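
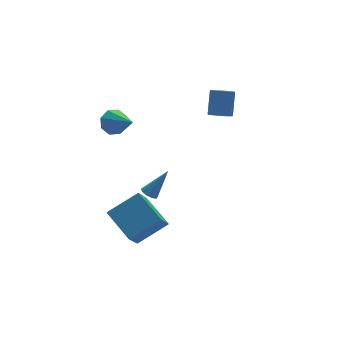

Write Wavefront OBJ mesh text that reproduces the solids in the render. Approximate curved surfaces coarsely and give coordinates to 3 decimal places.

v -2.548 1.766 1.868
v -1.854 1.605 1.423
v -2.232 -0.026 3.012
v -1.735 1.96 1.946
v -2.092 2.201 2.423
v -2.716 2.188 2.575
v -3.243 1.927 2.313
v -3.362 1.573 1.79
v -3.005 1.332 1.313
v -2.38 1.345 1.161
v -0.841 1.083 -4.211
v -0.431 0.903 -4.513
v 0.281 1.077 -2.689
v -0.434 1.272 -4.51
v -0.627 1.553 -4.367
v -0.92 1.613 -4.151
v -1.176 1.425 -3.962
v -1.275 1.077 -3.89
v -1.171 0.731 -3.968
v -0.913 0.55 -4.159
v -0.62 0.618 -4.375
v -2.205 -3.456 -2.309
v -2.677 -1.652 -1.365
v -4.003 -3.401 -3.313
v -4.475 -1.597 -2.37
v -1.265 -2.363 -3.93
v -1.737 -0.559 -2.987
v -3.063 -2.308 -4.935
v -3.535 -0.504 -3.991
v 3.289 0.888 1.134
v 3.929 0.909 0.876
v 4.431 1.673 2.189
v 3.791 1.652 2.446
v 3.751 1.233 0.756
v 4.254 1.997 2.068
v 3.427 1.448 0.755
v 3.93 2.212 2.067
v 3.059 1.484 0.874
v 3.561 2.249 2.187
v 2.764 1.332 1.076
v 3.266 2.096 2.389
v 2.635 1.038 1.296
v 3.138 1.803 2.609
v 2.714 0.697 1.465
v 3.217 1.461 2.777
v 2.976 0.416 1.528
v 3.478 1.18 2.841
v 3.336 0.285 1.466
v 3.839 1.05 2.779
v 3.682 0.346 1.299
v 4.185 1.11 2.612
v 3.903 0.578 1.079
v 4.405 1.342 2.392
f 2 1 4
f 2 4 3
f 4 1 5
f 4 5 3
f 5 1 6
f 5 6 3
f 6 1 7
f 6 7 3
f 7 1 8
f 7 8 3
f 8 1 9
f 8 9 3
f 9 1 10
f 9 10 3
f 10 1 2
f 10 2 3
f 12 11 14
f 12 14 13
f 14 11 15
f 14 15 13
f 15 11 16
f 15 16 13
f 16 11 17
f 16 17 13
f 17 11 18
f 17 18 13
f 18 11 19
f 18 19 13
f 19 11 20
f 19 20 13
f 20 11 21
f 20 21 13
f 21 11 12
f 21 12 13
f 23 25 22
f 26 23 22
f 22 25 24
f 24 26 22
f 23 29 25
f 27 23 26
f 27 29 23
f 25 29 24
f 28 26 24
f 24 29 28
f 28 27 26
f 29 27 28
f 31 30 34
f 31 34 32
f 32 34 35
f 32 35 33
f 34 30 36
f 34 36 35
f 35 36 37
f 35 37 33
f 36 30 38
f 36 38 37
f 37 38 39
f 37 39 33
f 38 30 40
f 38 40 39
f 39 40 41
f 39 41 33
f 40 30 42
f 40 42 41
f 41 42 43
f 41 43 33
f 42 30 44
f 42 44 43
f 43 44 45
f 43 45 33
f 44 30 46
f 44 46 45
f 45 46 47
f 45 47 33
f 46 30 48
f 46 48 47
f 47 48 49
f 47 49 33
f 48 30 50
f 48 50 49
f 49 50 51
f 49 51 33
f 50 30 52
f 50 52 51
f 51 52 53
f 51 53 33
f 52 30 31
f 52 31 53
f 53 31 32
f 53 32 33



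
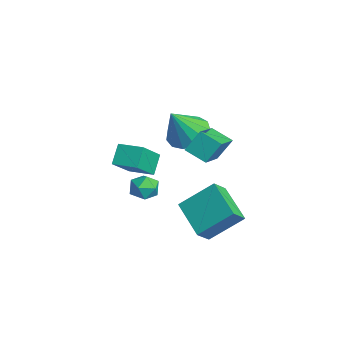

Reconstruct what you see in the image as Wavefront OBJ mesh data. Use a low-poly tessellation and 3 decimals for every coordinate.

v 2.086 -1.989 2.893
v 2.033 -1.268 3.876
v 0.621 -0.952 2.056
v 0.569 -0.232 3.039
v 2.851 -1.288 2.421
v 2.799 -0.568 3.404
v 1.387 -0.252 1.584
v 1.334 0.469 2.567
v -0.812 -0.867 2.058
v -0.269 -0.013 2.406
v -0.388 -1.813 3.722
v -0.838 0.06 2.592
v -1.399 -0.162 2.609
v -1.773 -0.607 2.451
v -1.842 -1.135 2.168
v -1.584 -1.578 1.85
v -1.081 -1.795 1.599
v -0.492 -1.717 1.493
v -0.005 -1.37 1.567
v 0.226 -0.862 1.797
v 0.127 -0.357 2.109
v 0.165 -2.562 -0.187
v 0.845 -2.918 -0.181
v -0.365 -3.582 -0.659
v 0.315 -3.938 -0.653
v -0.037 -3.772 0.008
v 0.29 -3.142 0.3
v 0.19 -3.358 -1.14
v 0.517 -2.728 -0.848
v 0.86 -3.41 -0.77
v 0.72 -3.666 -0.06
v -0.24 -2.834 -0.78
v -0.38 -3.09 -0.07
v -0.016 -1.587 -2.06
v 0.326 -0.018 -0.77
v -0.421 -0.9 -2.788
v -0.079 0.669 -1.498
v 1.899 -1.329 -2.882
v 2.241 0.24 -1.592
v 1.494 -0.642 -3.61
v 1.836 0.927 -2.32
v -3.192 -2.928 -1.551
v -3.818 -2.435 -0.68
v -2.292 -2.012 -1.422
v -2.919 -1.52 -0.551
v -2.281 -4 -0.289
v -2.908 -3.508 0.582
v -1.382 -3.085 -0.16
v -2.008 -2.592 0.711
f 2 4 1
f 5 2 1
f 1 4 3
f 3 5 1
f 2 8 4
f 6 2 5
f 6 8 2
f 4 8 3
f 7 5 3
f 3 8 7
f 7 6 5
f 8 6 7
f 10 9 12
f 10 12 11
f 12 9 13
f 12 13 11
f 13 9 14
f 13 14 11
f 14 9 15
f 14 15 11
f 15 9 16
f 15 16 11
f 16 9 17
f 16 17 11
f 17 9 18
f 17 18 11
f 18 9 19
f 18 19 11
f 19 9 20
f 19 20 11
f 20 9 21
f 20 21 11
f 21 9 10
f 21 10 11
f 22 33 27
f 22 27 23
f 22 23 29
f 22 29 32
f 22 32 33
f 23 27 31
f 27 33 26
f 33 32 24
f 32 29 28
f 29 23 30
f 25 31 26
f 25 26 24
f 25 24 28
f 25 28 30
f 25 30 31
f 26 31 27
f 24 26 33
f 28 24 32
f 30 28 29
f 31 30 23
f 35 37 34
f 38 35 34
f 34 37 36
f 36 38 34
f 35 41 37
f 39 35 38
f 39 41 35
f 37 41 36
f 40 38 36
f 36 41 40
f 40 39 38
f 41 39 40
f 43 45 42
f 46 43 42
f 42 45 44
f 44 46 42
f 43 49 45
f 47 43 46
f 47 49 43
f 45 49 44
f 48 46 44
f 44 49 48
f 48 47 46
f 49 47 48



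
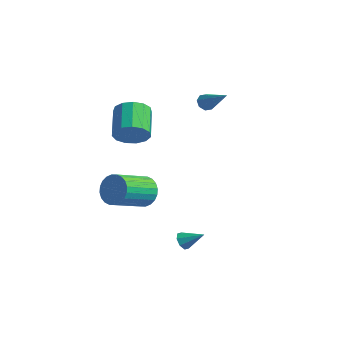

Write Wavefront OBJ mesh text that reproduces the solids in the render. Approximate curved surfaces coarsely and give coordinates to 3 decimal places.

v -1.658 -1.316 2.618
v -1.059 -0.546 2.45
v -2.242 0.586 3.415
v -2.842 -0.184 3.582
v -1.419 -0.56 2.025
v -2.602 0.571 2.989
v -1.855 -0.814 1.787
v -3.039 0.317 2.752
v -2.229 -1.227 1.814
v -3.412 -0.096 2.778
v -2.422 -1.669 2.095
v -3.605 -0.537 3.06
v -2.372 -1.998 2.543
v -3.555 -0.866 3.507
v -2.096 -2.111 3.014
v -3.279 -0.979 3.978
v -1.68 -1.971 3.36
v -2.864 -0.839 4.324
v -1.258 -1.623 3.47
v -2.442 -0.492 4.434
v -0.963 -1.178 3.309
v -2.147 -0.046 4.273
v -0.889 -0.776 2.929
v -2.072 0.355 3.893
v 1.988 -1.184 -3.585
v 2.37 -1.431 -3.929
v 2.932 -0.636 -2.935
v 2.243 -1.04 -4.075
v 1.967 -0.733 -3.934
v 1.704 -0.69 -3.588
v 1.607 -0.936 -3.241
v 1.734 -1.328 -3.096
v 2.01 -1.635 -3.237
v 2.273 -1.678 -3.582
v -1.822 4.015 3.142
v -1.511 4.143 2.694
v -0.178 3.925 4.258
v -1.639 4.491 2.91
v -1.875 4.559 3.262
v -2.079 4.308 3.543
v -2.133 3.886 3.589
v -2.005 3.538 3.373
v -1.77 3.47 3.021
v -1.565 3.721 2.74
v -0.947 -1.148 -1.24
v -0.443 -1.49 -1.995
v -0.489 -3.495 -1.114
v -0.993 -3.152 -0.36
v -0.164 -1.393 -1.758
v -0.21 -3.398 -0.877
v -0.005 -1.258 -1.442
v -0.051 -3.263 -0.562
v 0.011 -1.106 -1.096
v -0.035 -3.111 -0.215
v -0.119 -0.961 -0.771
v -0.165 -2.965 0.109
v -0.375 -0.844 -0.518
v -0.421 -2.848 0.362
v -0.718 -0.773 -0.375
v -0.764 -2.778 0.505
v -1.096 -0.759 -0.364
v -1.142 -2.764 0.517
v -1.451 -0.805 -0.486
v -1.497 -2.81 0.395
v -1.73 -0.902 -0.723
v -1.776 -2.907 0.158
v -1.889 -1.037 -1.038
v -1.935 -3.042 -0.158
v -1.905 -1.189 -1.385
v -1.951 -3.194 -0.504
v -1.775 -1.335 -1.709
v -1.821 -3.339 -0.829
v -1.519 -1.452 -1.962
v -1.565 -3.456 -1.082
v -1.176 -1.522 -2.105
v -1.222 -3.527 -1.225
v -0.798 -1.536 -2.117
v -0.844 -3.541 -1.236
f 2 1 5
f 2 5 3
f 3 5 6
f 3 6 4
f 5 1 7
f 5 7 6
f 6 7 8
f 6 8 4
f 7 1 9
f 7 9 8
f 8 9 10
f 8 10 4
f 9 1 11
f 9 11 10
f 10 11 12
f 10 12 4
f 11 1 13
f 11 13 12
f 12 13 14
f 12 14 4
f 13 1 15
f 13 15 14
f 14 15 16
f 14 16 4
f 15 1 17
f 15 17 16
f 16 17 18
f 16 18 4
f 17 1 19
f 17 19 18
f 18 19 20
f 18 20 4
f 19 1 21
f 19 21 20
f 20 21 22
f 20 22 4
f 21 1 23
f 21 23 22
f 22 23 24
f 22 24 4
f 23 1 2
f 23 2 24
f 24 2 3
f 24 3 4
f 26 25 28
f 26 28 27
f 28 25 29
f 28 29 27
f 29 25 30
f 29 30 27
f 30 25 31
f 30 31 27
f 31 25 32
f 31 32 27
f 32 25 33
f 32 33 27
f 33 25 34
f 33 34 27
f 34 25 26
f 34 26 27
f 36 35 38
f 36 38 37
f 38 35 39
f 38 39 37
f 39 35 40
f 39 40 37
f 40 35 41
f 40 41 37
f 41 35 42
f 41 42 37
f 42 35 43
f 42 43 37
f 43 35 44
f 43 44 37
f 44 35 36
f 44 36 37
f 46 45 49
f 46 49 47
f 47 49 50
f 47 50 48
f 49 45 51
f 49 51 50
f 50 51 52
f 50 52 48
f 51 45 53
f 51 53 52
f 52 53 54
f 52 54 48
f 53 45 55
f 53 55 54
f 54 55 56
f 54 56 48
f 55 45 57
f 55 57 56
f 56 57 58
f 56 58 48
f 57 45 59
f 57 59 58
f 58 59 60
f 58 60 48
f 59 45 61
f 59 61 60
f 60 61 62
f 60 62 48
f 61 45 63
f 61 63 62
f 62 63 64
f 62 64 48
f 63 45 65
f 63 65 64
f 64 65 66
f 64 66 48
f 65 45 67
f 65 67 66
f 66 67 68
f 66 68 48
f 67 45 69
f 67 69 68
f 68 69 70
f 68 70 48
f 69 45 71
f 69 71 70
f 70 71 72
f 70 72 48
f 71 45 73
f 71 73 72
f 72 73 74
f 72 74 48
f 73 45 75
f 73 75 74
f 74 75 76
f 74 76 48
f 75 45 77
f 75 77 76
f 76 77 78
f 76 78 48
f 77 45 46
f 77 46 78
f 78 46 47
f 78 47 48



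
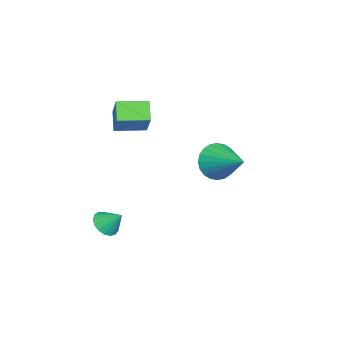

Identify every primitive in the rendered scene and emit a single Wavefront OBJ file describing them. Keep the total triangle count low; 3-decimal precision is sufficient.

v -3.1 -3.08 0.928
v -3.951 -3.334 1.822
v -3.632 -1.498 0.871
v -4.483 -1.752 1.765
v -1.677 -2.548 2.435
v -2.528 -2.802 3.329
v -2.209 -0.966 2.378
v -3.06 -1.22 3.272
v 2.542 -2.103 -2.382
v 3.275 -2.016 -2.663
v 2.758 -1.257 -1.558
v 3.071 -1.769 -2.864
v 2.746 -1.598 -2.954
v 2.375 -1.543 -2.913
v 2.041 -1.616 -2.751
v 1.822 -1.801 -2.504
v 1.769 -2.055 -2.229
v 1.892 -2.32 -1.989
v 2.164 -2.535 -1.839
v 2.523 -2.651 -1.814
v 2.887 -2.642 -1.918
v 3.171 -2.509 -2.129
v 3.311 -2.283 -2.398
v 2.364 3.24 2.435
v 3.09 3.053 1.658
v 3.656 4.72 3.285
v 2.858 3.357 1.482
v 2.551 3.643 1.45
v 2.215 3.868 1.569
v 1.902 3.998 1.82
v 1.659 4.012 2.164
v 1.523 3.909 2.549
v 1.516 3.704 2.917
v 1.638 3.428 3.212
v 1.87 3.124 3.388
v 2.178 2.837 3.42
v 2.513 2.612 3.301
v 2.827 2.483 3.05
v 3.069 2.469 2.706
v 3.205 2.572 2.321
v 3.212 2.777 1.953
f 2 4 1
f 5 2 1
f 1 4 3
f 3 5 1
f 2 8 4
f 6 2 5
f 6 8 2
f 4 8 3
f 7 5 3
f 3 8 7
f 7 6 5
f 8 6 7
f 10 9 12
f 10 12 11
f 12 9 13
f 12 13 11
f 13 9 14
f 13 14 11
f 14 9 15
f 14 15 11
f 15 9 16
f 15 16 11
f 16 9 17
f 16 17 11
f 17 9 18
f 17 18 11
f 18 9 19
f 18 19 11
f 19 9 20
f 19 20 11
f 20 9 21
f 20 21 11
f 21 9 22
f 21 22 11
f 22 9 23
f 22 23 11
f 23 9 10
f 23 10 11
f 25 24 27
f 25 27 26
f 27 24 28
f 27 28 26
f 28 24 29
f 28 29 26
f 29 24 30
f 29 30 26
f 30 24 31
f 30 31 26
f 31 24 32
f 31 32 26
f 32 24 33
f 32 33 26
f 33 24 34
f 33 34 26
f 34 24 35
f 34 35 26
f 35 24 36
f 35 36 26
f 36 24 37
f 36 37 26
f 37 24 38
f 37 38 26
f 38 24 39
f 38 39 26
f 39 24 40
f 39 40 26
f 40 24 41
f 40 41 26
f 41 24 25
f 41 25 26



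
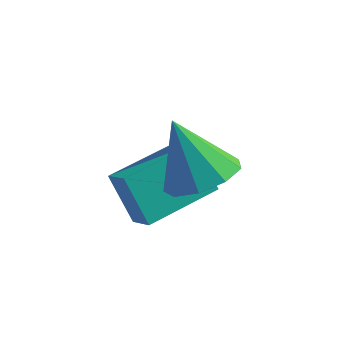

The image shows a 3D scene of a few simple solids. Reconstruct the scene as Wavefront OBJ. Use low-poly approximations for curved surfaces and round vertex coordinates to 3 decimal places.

v 3.694 2.496 1.085
v 4.285 2.006 1.555
v 2.926 2.904 2.475
v 4.489 2.584 1.499
v 4.321 3.12 1.248
v 3.86 3.365 0.921
v 3.322 3.203 0.671
v 2.957 2.71 0.615
v 2.938 2.117 0.778
v 3.272 1.701 1.085
v 3.804 1.657 1.392
v 1.44 3.109 -0.031
v 1.923 2.649 0.446
v 2.634 4.538 0.137
v 3.117 4.078 0.614
v 2.103 2.682 -1.114
v 2.586 2.222 -0.637
v 3.297 4.111 -0.946
v 3.78 3.651 -0.469
f 2 1 4
f 2 4 3
f 4 1 5
f 4 5 3
f 5 1 6
f 5 6 3
f 6 1 7
f 6 7 3
f 7 1 8
f 7 8 3
f 8 1 9
f 8 9 3
f 9 1 10
f 9 10 3
f 10 1 11
f 10 11 3
f 11 1 2
f 11 2 3
f 13 15 12
f 16 13 12
f 12 15 14
f 14 16 12
f 13 19 15
f 17 13 16
f 17 19 13
f 15 19 14
f 18 16 14
f 14 19 18
f 18 17 16
f 19 17 18



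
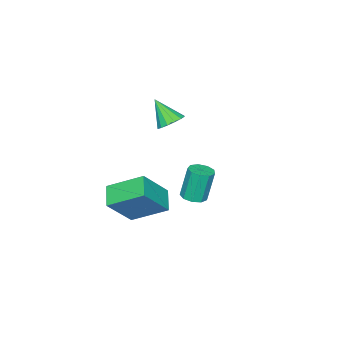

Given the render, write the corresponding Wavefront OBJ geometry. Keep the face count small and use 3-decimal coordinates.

v 3.85 2.717 -0.734
v 4.181 2.281 -0.617
v 3.862 2.428 0.831
v 3.53 2.863 0.714
v 4.383 2.606 -0.605
v 4.064 2.753 0.843
v 4.336 2.983 -0.654
v 4.016 3.13 0.794
v 4.06 3.235 -0.74
v 3.741 3.382 0.708
v 3.687 3.245 -0.823
v 3.367 3.392 0.625
v 3.389 3.007 -0.865
v 3.07 3.154 0.583
v 3.307 2.633 -0.845
v 2.988 2.78 0.603
v 3.479 2.299 -0.773
v 3.16 2.445 0.675
v 3.824 2.16 -0.683
v 3.505 2.306 0.765
v -1.227 -2.095 -0.991
v -0.882 -1.641 -0.602
v -1.273 -3.005 0.111
v -1.227 -1.563 -0.552
v -1.571 -1.627 -0.62
v -1.824 -1.817 -0.787
v -1.916 -2.081 -1.009
v -1.824 -2.349 -1.226
v -1.571 -2.549 -1.38
v -1.227 -2.627 -1.43
v -0.882 -2.563 -1.363
v -0.629 -2.374 -1.196
v -0.537 -2.11 -0.974
v -0.629 -1.841 -0.757
v 3.895 -0.376 -3.523
v 3.103 -0.996 -3.054
v 3.283 1.078 -2.636
v 2.49 0.458 -2.167
v 5.03 -0.758 -2.113
v 4.237 -1.378 -1.644
v 4.417 0.696 -1.226
v 3.625 0.076 -0.757
f 2 1 5
f 2 5 3
f 3 5 6
f 3 6 4
f 5 1 7
f 5 7 6
f 6 7 8
f 6 8 4
f 7 1 9
f 7 9 8
f 8 9 10
f 8 10 4
f 9 1 11
f 9 11 10
f 10 11 12
f 10 12 4
f 11 1 13
f 11 13 12
f 12 13 14
f 12 14 4
f 13 1 15
f 13 15 14
f 14 15 16
f 14 16 4
f 15 1 17
f 15 17 16
f 16 17 18
f 16 18 4
f 17 1 19
f 17 19 18
f 18 19 20
f 18 20 4
f 19 1 2
f 19 2 20
f 20 2 3
f 20 3 4
f 22 21 24
f 22 24 23
f 24 21 25
f 24 25 23
f 25 21 26
f 25 26 23
f 26 21 27
f 26 27 23
f 27 21 28
f 27 28 23
f 28 21 29
f 28 29 23
f 29 21 30
f 29 30 23
f 30 21 31
f 30 31 23
f 31 21 32
f 31 32 23
f 32 21 33
f 32 33 23
f 33 21 34
f 33 34 23
f 34 21 22
f 34 22 23
f 36 38 35
f 39 36 35
f 35 38 37
f 37 39 35
f 36 42 38
f 40 36 39
f 40 42 36
f 38 42 37
f 41 39 37
f 37 42 41
f 41 40 39
f 42 40 41



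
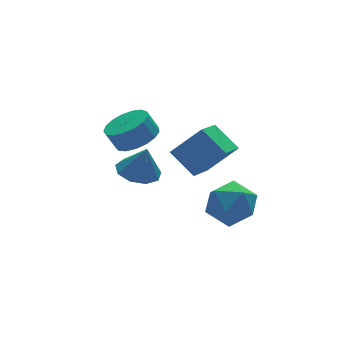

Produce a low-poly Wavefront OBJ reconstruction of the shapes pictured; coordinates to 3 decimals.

v 1.305 1.84 1.088
v -0.002 0.735 1.935
v 0.873 3.021 1.959
v -0.435 1.916 2.807
v 2.515 1.364 2.333
v 1.207 0.259 3.181
v 2.082 2.545 3.205
v 0.775 1.44 4.052
v -2.409 0.984 2.978
v -1.538 0.682 2.75
v -2.131 0.756 4.342
v -1.531 1.324 2.855
v -1.935 1.806 3.018
v -2.561 1.903 3.163
v -3.116 1.571 3.221
v -3.341 0.963 3.165
v -3.129 0.366 3.022
v -2.581 0.057 2.859
v -1.953 0.182 2.751
v -1.016 3.572 2.846
v -0.082 3.924 3.102
v -0.451 4.239 4.011
v -1.384 3.888 3.754
v -0.297 4.309 2.882
v -0.665 4.624 3.791
v -0.676 4.526 2.653
v -1.044 4.841 3.562
v -1.133 4.524 2.468
v -1.502 4.839 3.377
v -1.563 4.304 2.37
v -1.932 4.619 3.279
v -1.868 3.917 2.381
v -2.237 4.232 3.289
v -1.978 3.45 2.498
v -2.346 3.765 3.407
v -1.867 3.012 2.695
v -2.235 3.327 3.603
v -1.561 2.702 2.926
v -1.93 3.017 3.835
v -1.13 2.592 3.139
v -1.499 2.907 4.048
v -0.673 2.706 3.285
v -1.042 3.021 4.194
v -0.295 3.019 3.33
v -0.664 3.334 4.239
v -0.082 3.458 3.264
v -0.45 3.773 4.173
v 0.464 0.205 1.086
v 1.547 -0.078 0.688
v 0.053 -1.662 1.292
v 1.136 -1.945 0.894
v 1.011 -1.422 1.953
v 1.264 -0.268 1.826
v 0.336 -1.472 0.154
v 0.589 -0.318 0.027
v 1.468 -1.114 0.112
v 1.885 -1.083 1.224
v -0.285 -0.657 0.756
v 0.132 -0.626 1.868
f 2 4 1
f 5 2 1
f 1 4 3
f 3 5 1
f 2 8 4
f 6 2 5
f 6 8 2
f 4 8 3
f 7 5 3
f 3 8 7
f 7 6 5
f 8 6 7
f 10 9 12
f 10 12 11
f 12 9 13
f 12 13 11
f 13 9 14
f 13 14 11
f 14 9 15
f 14 15 11
f 15 9 16
f 15 16 11
f 16 9 17
f 16 17 11
f 17 9 18
f 17 18 11
f 18 9 19
f 18 19 11
f 19 9 10
f 19 10 11
f 21 20 24
f 21 24 22
f 22 24 25
f 22 25 23
f 24 20 26
f 24 26 25
f 25 26 27
f 25 27 23
f 26 20 28
f 26 28 27
f 27 28 29
f 27 29 23
f 28 20 30
f 28 30 29
f 29 30 31
f 29 31 23
f 30 20 32
f 30 32 31
f 31 32 33
f 31 33 23
f 32 20 34
f 32 34 33
f 33 34 35
f 33 35 23
f 34 20 36
f 34 36 35
f 35 36 37
f 35 37 23
f 36 20 38
f 36 38 37
f 37 38 39
f 37 39 23
f 38 20 40
f 38 40 39
f 39 40 41
f 39 41 23
f 40 20 42
f 40 42 41
f 41 42 43
f 41 43 23
f 42 20 44
f 42 44 43
f 43 44 45
f 43 45 23
f 44 20 46
f 44 46 45
f 45 46 47
f 45 47 23
f 46 20 21
f 46 21 47
f 47 21 22
f 47 22 23
f 48 59 53
f 48 53 49
f 48 49 55
f 48 55 58
f 48 58 59
f 49 53 57
f 53 59 52
f 59 58 50
f 58 55 54
f 55 49 56
f 51 57 52
f 51 52 50
f 51 50 54
f 51 54 56
f 51 56 57
f 52 57 53
f 50 52 59
f 54 50 58
f 56 54 55
f 57 56 49



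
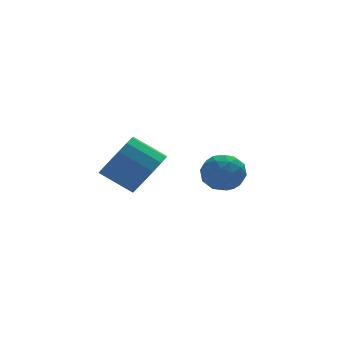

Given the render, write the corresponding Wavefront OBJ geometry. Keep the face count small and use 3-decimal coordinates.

v -1.194 -3.383 2.932
v -0.579 -3.153 3.503
v -1.452 -2.547 4.199
v -2.066 -2.777 3.628
v -0.588 -2.819 3.201
v -1.461 -2.213 3.897
v -0.759 -2.636 2.827
v -1.632 -2.031 3.523
v -1.047 -2.653 2.481
v -1.92 -2.048 3.177
v -1.374 -2.866 2.256
v -2.247 -2.261 2.952
v -1.653 -3.217 2.212
v -2.526 -2.612 2.908
v -1.808 -3.613 2.361
v -2.681 -3.007 3.057
v -1.799 -3.947 2.663
v -2.672 -3.341 3.359
v -1.628 -4.129 3.037
v -2.501 -3.524 3.733
v -1.34 -4.112 3.383
v -2.213 -3.507 4.079
v -1.013 -3.899 3.608
v -1.886 -3.294 4.304
v -0.734 -3.548 3.652
v -1.607 -2.943 4.348
v 1.353 -1.262 1.914
v 1.973 -1.415 1.469
v 1.407 -2.425 2.391
v 2.027 -2.578 1.946
v 2.086 -2.074 2.536
v 2.052 -1.355 2.241
v 1.328 -2.485 1.619
v 1.294 -1.766 1.324
v 1.957 -2.171 1.287
v 2.426 -1.917 1.854
v 0.954 -1.923 2.006
v 1.423 -1.669 2.573
v 1.658 -1.236 1.65
v 1.722 -2.604 2.21
v 1.757 -2.307 2.557
v 2.121 -2.397 2.296
v 1.705 -1.201 2.103
v 2.069 -1.291 1.842
v 2.136 -1.678 2.469
v 1.311 -2.549 2.018
v 1.675 -2.639 1.757
v 1.259 -1.443 1.564
v 1.623 -1.533 1.303
v 1.244 -2.162 1.391
v 2.013 -1.77 1.281
v 2.045 -2.455 1.562
v 1.634 -2.4 1.369
v 1.614 -1.977 1.196
v 2.289 -1.621 1.614
v 2.321 -2.305 1.895
v 2.356 -2.008 2.241
v 2.336 -1.586 2.068
v 2.28 -2.066 1.507
v 1.059 -1.535 1.965
v 1.091 -2.219 2.246
v 1.044 -2.254 1.792
v 1.024 -1.832 1.619
v 1.335 -1.385 2.298
v 1.367 -2.07 2.579
v 1.766 -1.863 2.664
v 1.746 -1.44 2.491
v 1.1 -1.774 2.353
f 2 1 5
f 2 5 3
f 3 5 6
f 3 6 4
f 5 1 7
f 5 7 6
f 6 7 8
f 6 8 4
f 7 1 9
f 7 9 8
f 8 9 10
f 8 10 4
f 9 1 11
f 9 11 10
f 10 11 12
f 10 12 4
f 11 1 13
f 11 13 12
f 12 13 14
f 12 14 4
f 13 1 15
f 13 15 14
f 14 15 16
f 14 16 4
f 15 1 17
f 15 17 16
f 16 17 18
f 16 18 4
f 17 1 19
f 17 19 18
f 18 19 20
f 18 20 4
f 19 1 21
f 19 21 20
f 20 21 22
f 20 22 4
f 21 1 23
f 21 23 22
f 22 23 24
f 22 24 4
f 23 1 25
f 23 25 24
f 24 25 26
f 24 26 4
f 25 1 2
f 25 2 26
f 26 2 3
f 26 3 4
f 27 64 43
f 64 38 67
f 43 67 32
f 64 67 43
f 27 43 39
f 43 32 44
f 39 44 28
f 43 44 39
f 27 39 48
f 39 28 49
f 48 49 34
f 39 49 48
f 27 48 60
f 48 34 63
f 60 63 37
f 48 63 60
f 27 60 64
f 60 37 68
f 64 68 38
f 60 68 64
f 28 44 55
f 44 32 58
f 55 58 36
f 44 58 55
f 32 67 45
f 67 38 66
f 45 66 31
f 67 66 45
f 38 68 65
f 68 37 61
f 65 61 29
f 68 61 65
f 37 63 62
f 63 34 50
f 62 50 33
f 63 50 62
f 34 49 54
f 49 28 51
f 54 51 35
f 49 51 54
f 30 56 42
f 56 36 57
f 42 57 31
f 56 57 42
f 30 42 40
f 42 31 41
f 40 41 29
f 42 41 40
f 30 40 47
f 40 29 46
f 47 46 33
f 40 46 47
f 30 47 52
f 47 33 53
f 52 53 35
f 47 53 52
f 30 52 56
f 52 35 59
f 56 59 36
f 52 59 56
f 31 57 45
f 57 36 58
f 45 58 32
f 57 58 45
f 29 41 65
f 41 31 66
f 65 66 38
f 41 66 65
f 33 46 62
f 46 29 61
f 62 61 37
f 46 61 62
f 35 53 54
f 53 33 50
f 54 50 34
f 53 50 54
f 36 59 55
f 59 35 51
f 55 51 28
f 59 51 55



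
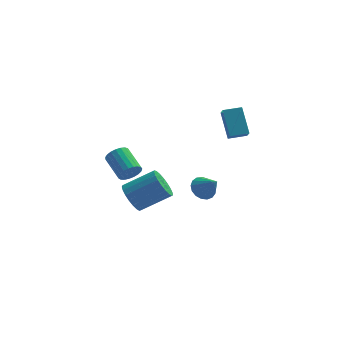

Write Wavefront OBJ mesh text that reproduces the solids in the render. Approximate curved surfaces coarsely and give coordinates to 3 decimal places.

v -3.36 1.123 -1.202
v -2.802 1.263 -0.82
v -3.563 2.477 -0.155
v -4.12 2.337 -0.538
v -2.755 1.421 -1.055
v -3.516 2.635 -0.39
v -2.812 1.527 -1.315
v -3.573 2.742 -0.65
v -2.964 1.564 -1.556
v -3.725 2.779 -0.891
v -3.184 1.524 -1.735
v -3.945 2.739 -1.071
v -3.435 1.415 -1.823
v -4.196 2.63 -1.158
v -3.672 1.255 -1.803
v -4.433 2.47 -1.138
v -3.856 1.073 -1.679
v -4.617 2.287 -1.014
v -3.953 0.899 -1.473
v -4.714 2.113 -0.808
v -3.948 0.763 -1.22
v -4.709 1.978 -0.555
v -3.842 0.69 -0.964
v -4.603 1.905 -0.299
v -3.651 0.692 -0.749
v -4.412 1.906 -0.085
v -3.411 0.768 -0.613
v -4.172 1.983 0.052
v -3.161 0.905 -0.578
v -3.922 2.12 0.087
v -2.946 1.08 -0.652
v -3.707 2.295 0.013
v 1.67 3.445 0.097
v 1.778 2.783 0.696
v 1.267 4.565 1.407
v 1.375 3.902 2.007
v 2.685 3.698 0.193
v 2.793 3.035 0.793
v 2.282 4.817 1.504
v 2.39 4.155 2.103
v -3.062 -2.915 -0.385
v -2.636 -3.503 -0.917
v -1.051 -3.212 0.033
v -1.478 -2.625 0.565
v -2.585 -3.181 -1.1
v -1 -2.89 -0.15
v -2.616 -2.813 -1.16
v -1.032 -2.522 -0.21
v -2.725 -2.463 -1.086
v -1.141 -2.172 -0.136
v -2.892 -2.191 -0.89
v -1.308 -1.9 0.059
v -3.089 -2.044 -0.608
v -1.504 -1.753 0.342
v -3.28 -2.048 -0.286
v -1.696 -1.757 0.663
v -3.435 -2.202 0.018
v -1.85 -1.911 0.968
v -3.524 -2.479 0.253
v -1.94 -2.188 1.202
v -3.534 -2.832 0.377
v -1.95 -2.541 1.327
v -3.462 -3.199 0.37
v -1.878 -2.908 1.319
v -3.321 -3.517 0.232
v -1.737 -3.227 1.182
v -3.136 -3.731 -0.012
v -1.551 -3.441 0.937
v -2.937 -3.804 -0.321
v -1.353 -3.514 0.628
v -2.76 -3.724 -0.641
v -1.176 -3.433 0.309
v 0.441 0.869 -2.109
v 0.937 1.443 -2.076
v 1.159 0.191 -1.131
v 0.685 1.532 -1.829
v 0.377 1.469 -1.647
v 0.083 1.268 -1.57
v -0.128 0.976 -1.617
v -0.21 0.659 -1.777
v -0.142 0.391 -2.013
v 0.06 0.232 -2.271
v 0.348 0.219 -2.492
v 0.658 0.355 -2.625
v 0.918 0.608 -2.64
v 1.069 0.922 -2.534
v 1.076 1.223 -2.33
f 2 1 5
f 2 5 3
f 3 5 6
f 3 6 4
f 5 1 7
f 5 7 6
f 6 7 8
f 6 8 4
f 7 1 9
f 7 9 8
f 8 9 10
f 8 10 4
f 9 1 11
f 9 11 10
f 10 11 12
f 10 12 4
f 11 1 13
f 11 13 12
f 12 13 14
f 12 14 4
f 13 1 15
f 13 15 14
f 14 15 16
f 14 16 4
f 15 1 17
f 15 17 16
f 16 17 18
f 16 18 4
f 17 1 19
f 17 19 18
f 18 19 20
f 18 20 4
f 19 1 21
f 19 21 20
f 20 21 22
f 20 22 4
f 21 1 23
f 21 23 22
f 22 23 24
f 22 24 4
f 23 1 25
f 23 25 24
f 24 25 26
f 24 26 4
f 25 1 27
f 25 27 26
f 26 27 28
f 26 28 4
f 27 1 29
f 27 29 28
f 28 29 30
f 28 30 4
f 29 1 31
f 29 31 30
f 30 31 32
f 30 32 4
f 31 1 2
f 31 2 32
f 32 2 3
f 32 3 4
f 34 36 33
f 37 34 33
f 33 36 35
f 35 37 33
f 34 40 36
f 38 34 37
f 38 40 34
f 36 40 35
f 39 37 35
f 35 40 39
f 39 38 37
f 40 38 39
f 42 41 45
f 42 45 43
f 43 45 46
f 43 46 44
f 45 41 47
f 45 47 46
f 46 47 48
f 46 48 44
f 47 41 49
f 47 49 48
f 48 49 50
f 48 50 44
f 49 41 51
f 49 51 50
f 50 51 52
f 50 52 44
f 51 41 53
f 51 53 52
f 52 53 54
f 52 54 44
f 53 41 55
f 53 55 54
f 54 55 56
f 54 56 44
f 55 41 57
f 55 57 56
f 56 57 58
f 56 58 44
f 57 41 59
f 57 59 58
f 58 59 60
f 58 60 44
f 59 41 61
f 59 61 60
f 60 61 62
f 60 62 44
f 61 41 63
f 61 63 62
f 62 63 64
f 62 64 44
f 63 41 65
f 63 65 64
f 64 65 66
f 64 66 44
f 65 41 67
f 65 67 66
f 66 67 68
f 66 68 44
f 67 41 69
f 67 69 68
f 68 69 70
f 68 70 44
f 69 41 71
f 69 71 70
f 70 71 72
f 70 72 44
f 71 41 42
f 71 42 72
f 72 42 43
f 72 43 44
f 74 73 76
f 74 76 75
f 76 73 77
f 76 77 75
f 77 73 78
f 77 78 75
f 78 73 79
f 78 79 75
f 79 73 80
f 79 80 75
f 80 73 81
f 80 81 75
f 81 73 82
f 81 82 75
f 82 73 83
f 82 83 75
f 83 73 84
f 83 84 75
f 84 73 85
f 84 85 75
f 85 73 86
f 85 86 75
f 86 73 87
f 86 87 75
f 87 73 74
f 87 74 75



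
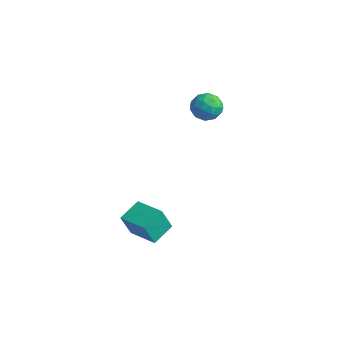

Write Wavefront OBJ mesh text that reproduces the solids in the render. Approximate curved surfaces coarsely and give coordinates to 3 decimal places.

v 1.922 3.541 2.243
v 2.344 3.628 2.941
v 1.116 2.672 2.839
v 1.538 2.759 3.537
v 1.079 3.378 3.255
v 1.578 3.915 2.887
v 1.882 2.385 2.893
v 2.381 2.922 2.525
v 2.319 2.913 3.343
v 1.823 3.527 3.566
v 1.637 2.773 2.214
v 1.141 3.387 2.437
v 2.204 3.661 2.54
v 1.256 2.639 3.24
v 0.987 3.003 3.074
v 1.234 3.054 3.485
v 1.754 3.83 2.508
v 2.002 3.881 2.918
v 1.258 3.734 3.103
v 1.458 2.419 2.862
v 1.706 2.47 3.272
v 2.226 3.246 2.295
v 2.473 3.297 2.706
v 2.202 2.566 2.677
v 2.437 3.292 3.186
v 1.963 2.781 3.536
v 2.166 2.561 3.158
v 2.459 2.877 2.942
v 2.146 3.653 3.318
v 1.672 3.142 3.668
v 1.402 3.505 3.502
v 1.695 3.821 3.286
v 2.131 3.233 3.554
v 1.788 3.158 2.112
v 1.314 2.647 2.462
v 1.765 2.479 2.494
v 2.058 2.795 2.278
v 1.497 3.519 2.244
v 1.023 3.008 2.594
v 1.001 3.423 2.838
v 1.294 3.739 2.622
v 1.329 3.067 2.226
v 1.648 -1.171 -3.954
v 1.573 -1.69 -2.677
v 1.44 -0.016 -3.496
v 1.365 -0.535 -2.22
v 3.175 -0.965 -3.78
v 3.1 -1.484 -2.504
v 2.967 0.19 -3.323
v 2.892 -0.329 -2.046
f 1 38 17
f 38 12 41
f 17 41 6
f 38 41 17
f 1 17 13
f 17 6 18
f 13 18 2
f 17 18 13
f 1 13 22
f 13 2 23
f 22 23 8
f 13 23 22
f 1 22 34
f 22 8 37
f 34 37 11
f 22 37 34
f 1 34 38
f 34 11 42
f 38 42 12
f 34 42 38
f 2 18 29
f 18 6 32
f 29 32 10
f 18 32 29
f 6 41 19
f 41 12 40
f 19 40 5
f 41 40 19
f 12 42 39
f 42 11 35
f 39 35 3
f 42 35 39
f 11 37 36
f 37 8 24
f 36 24 7
f 37 24 36
f 8 23 28
f 23 2 25
f 28 25 9
f 23 25 28
f 4 30 16
f 30 10 31
f 16 31 5
f 30 31 16
f 4 16 14
f 16 5 15
f 14 15 3
f 16 15 14
f 4 14 21
f 14 3 20
f 21 20 7
f 14 20 21
f 4 21 26
f 21 7 27
f 26 27 9
f 21 27 26
f 4 26 30
f 26 9 33
f 30 33 10
f 26 33 30
f 5 31 19
f 31 10 32
f 19 32 6
f 31 32 19
f 3 15 39
f 15 5 40
f 39 40 12
f 15 40 39
f 7 20 36
f 20 3 35
f 36 35 11
f 20 35 36
f 9 27 28
f 27 7 24
f 28 24 8
f 27 24 28
f 10 33 29
f 33 9 25
f 29 25 2
f 33 25 29
f 44 46 43
f 47 44 43
f 43 46 45
f 45 47 43
f 44 50 46
f 48 44 47
f 48 50 44
f 46 50 45
f 49 47 45
f 45 50 49
f 49 48 47
f 50 48 49



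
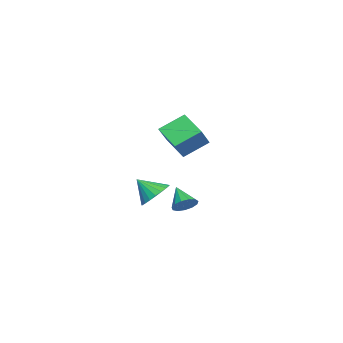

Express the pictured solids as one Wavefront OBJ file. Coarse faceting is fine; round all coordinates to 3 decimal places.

v -3.212 0.331 -3.771
v -2.838 0.615 -3.135
v -4.228 -0.351 -2.869
v -3.143 0.919 -3.248
v -3.47 1.037 -3.526
v -3.714 0.931 -3.882
v -3.8 0.635 -4.203
v -3.699 0.242 -4.387
v -3.443 -0.122 -4.375
v -3.114 -0.343 -4.171
v -2.817 -0.349 -3.84
v -2.644 -0.139 -3.488
v -2.652 0.22 -3.225
v 0.053 -0.098 2.568
v 1.124 -0.353 3.77
v -0.624 1.18 3.443
v 0.447 0.924 4.645
v 1.133 0.976 1.835
v 2.204 0.72 3.037
v 0.456 2.253 2.71
v 1.527 1.998 3.912
v -0.178 -0.753 -1.724
v 0.511 -0.296 -1.109
v -0.382 -1.827 -0.696
v 0.146 -0.11 -0.987
v -0.276 -0.035 -0.992
v -0.681 -0.084 -1.123
v -0.998 -0.248 -1.359
v -1.174 -0.5 -1.657
v -1.178 -0.796 -1.967
v -1.009 -1.084 -2.235
v -0.696 -1.315 -2.414
v -0.293 -1.449 -2.474
v 0.129 -1.462 -2.404
v 0.498 -1.353 -2.217
v 0.751 -1.14 -1.944
v 0.842 -0.86 -1.633
v 0.758 -0.562 -1.338
f 2 1 4
f 2 4 3
f 4 1 5
f 4 5 3
f 5 1 6
f 5 6 3
f 6 1 7
f 6 7 3
f 7 1 8
f 7 8 3
f 8 1 9
f 8 9 3
f 9 1 10
f 9 10 3
f 10 1 11
f 10 11 3
f 11 1 12
f 11 12 3
f 12 1 13
f 12 13 3
f 13 1 2
f 13 2 3
f 15 17 14
f 18 15 14
f 14 17 16
f 16 18 14
f 15 21 17
f 19 15 18
f 19 21 15
f 17 21 16
f 20 18 16
f 16 21 20
f 20 19 18
f 21 19 20
f 23 22 25
f 23 25 24
f 25 22 26
f 25 26 24
f 26 22 27
f 26 27 24
f 27 22 28
f 27 28 24
f 28 22 29
f 28 29 24
f 29 22 30
f 29 30 24
f 30 22 31
f 30 31 24
f 31 22 32
f 31 32 24
f 32 22 33
f 32 33 24
f 33 22 34
f 33 34 24
f 34 22 35
f 34 35 24
f 35 22 36
f 35 36 24
f 36 22 37
f 36 37 24
f 37 22 38
f 37 38 24
f 38 22 23
f 38 23 24



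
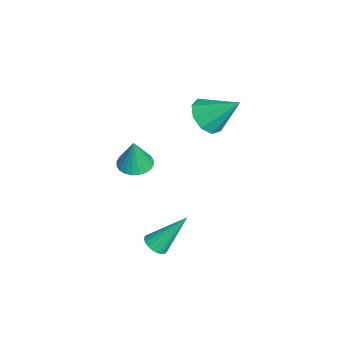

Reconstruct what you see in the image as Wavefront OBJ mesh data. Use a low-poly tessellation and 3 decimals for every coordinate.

v -1.344 0.097 -0.014
v -0.507 0.308 -0.519
v -0.916 1.483 1.274
v -1.024 0.688 -0.755
v -1.691 0.791 -0.645
v -2.196 0.569 -0.24
v -2.302 0.127 0.271
v -1.959 -0.329 0.649
v -1.329 -0.586 0.716
v -0.705 -0.523 0.441
v -0.381 -0.17 -0.046
v -1.972 -3.096 -3.901
v -1.544 -2.375 -3.943
v -1.728 -3.144 -2.259
v -1.849 -2.265 -3.895
v -2.173 -2.282 -3.847
v -2.466 -2.423 -3.807
v -2.684 -2.666 -3.782
v -2.794 -2.975 -3.775
v -2.779 -3.302 -3.786
v -2.641 -3.598 -3.816
v -2.401 -3.817 -3.858
v -2.096 -3.927 -3.906
v -1.772 -3.91 -3.954
v -1.479 -3.769 -3.994
v -1.26 -3.526 -4.019
v -1.151 -3.217 -4.027
v -1.166 -2.89 -4.015
v -1.304 -2.594 -3.986
v 3.777 -2.028 -4.215
v 4.136 -1.619 -4.492
v 3.583 -0.712 -2.525
v 3.905 -1.55 -4.572
v 3.653 -1.563 -4.59
v 3.421 -1.657 -4.544
v 3.252 -1.815 -4.441
v 3.173 -2.009 -4.298
v 3.198 -2.207 -4.141
v 3.324 -2.374 -3.997
v 3.528 -2.481 -3.891
v 3.775 -2.509 -3.84
v 4.022 -2.454 -3.854
v 4.227 -2.326 -3.931
v 4.354 -2.146 -4.057
v 4.381 -1.945 -4.21
v 4.304 -1.759 -4.363
f 2 1 4
f 2 4 3
f 4 1 5
f 4 5 3
f 5 1 6
f 5 6 3
f 6 1 7
f 6 7 3
f 7 1 8
f 7 8 3
f 8 1 9
f 8 9 3
f 9 1 10
f 9 10 3
f 10 1 11
f 10 11 3
f 11 1 2
f 11 2 3
f 13 12 15
f 13 15 14
f 15 12 16
f 15 16 14
f 16 12 17
f 16 17 14
f 17 12 18
f 17 18 14
f 18 12 19
f 18 19 14
f 19 12 20
f 19 20 14
f 20 12 21
f 20 21 14
f 21 12 22
f 21 22 14
f 22 12 23
f 22 23 14
f 23 12 24
f 23 24 14
f 24 12 25
f 24 25 14
f 25 12 26
f 25 26 14
f 26 12 27
f 26 27 14
f 27 12 28
f 27 28 14
f 28 12 29
f 28 29 14
f 29 12 13
f 29 13 14
f 31 30 33
f 31 33 32
f 33 30 34
f 33 34 32
f 34 30 35
f 34 35 32
f 35 30 36
f 35 36 32
f 36 30 37
f 36 37 32
f 37 30 38
f 37 38 32
f 38 30 39
f 38 39 32
f 39 30 40
f 39 40 32
f 40 30 41
f 40 41 32
f 41 30 42
f 41 42 32
f 42 30 43
f 42 43 32
f 43 30 44
f 43 44 32
f 44 30 45
f 44 45 32
f 45 30 46
f 45 46 32
f 46 30 31
f 46 31 32



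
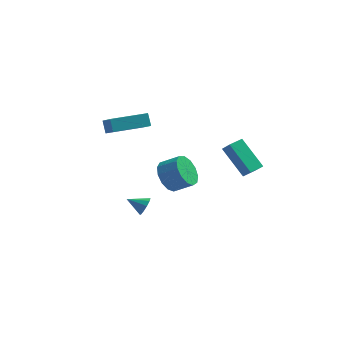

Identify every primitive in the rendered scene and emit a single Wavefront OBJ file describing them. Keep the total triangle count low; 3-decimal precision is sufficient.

v -0.004 -0.545 1.484
v 0.396 -1.123 0.801
v 1.403 -1.173 1.433
v 1.004 -0.595 2.116
v 0.514 -0.604 0.654
v 1.521 -0.654 1.286
v 0.468 -0.066 0.771
v 1.475 -0.117 1.403
v 0.272 0.32 1.114
v 1.279 0.269 1.746
v -0.011 0.431 1.574
v 0.996 0.381 2.206
v -0.292 0.233 2.006
v 0.715 0.182 2.638
v -0.482 -0.213 2.272
v 0.525 -0.263 2.904
v -0.519 -0.763 2.288
v 0.488 -0.814 2.92
v -0.393 -1.245 2.049
v 0.614 -1.295 2.681
v -0.143 -1.504 1.63
v 0.864 -1.554 2.262
v 0.151 -1.458 1.165
v 1.158 -1.509 1.797
v 2.116 3.857 0.958
v 2.564 3.479 1.588
v 2.675 4.586 0.999
v 3.122 4.208 1.629
v 3.378 2.972 -0.469
v 3.825 2.594 0.161
v 3.936 3.701 -0.428
v 4.384 3.323 0.202
v -1.306 0.013 -1.369
v -1.074 0.263 -0.875
v -2.274 0.007 -0.911
v -1.183 0.536 -1.101
v -1.339 0.609 -1.429
v -1.482 0.455 -1.735
v -1.559 0.132 -1.9
v -1.538 -0.236 -1.863
v -1.429 -0.509 -1.637
v -1.274 -0.583 -1.308
v -1.13 -0.428 -1.003
v -1.054 -0.105 -0.837
v -4.363 4.011 2.344
v -3.7 2.857 3.268
v -2.544 5.061 2.35
v -1.881 3.908 3.274
v -4.119 3.592 1.646
v -3.456 2.439 2.57
v -2.3 4.643 1.652
v -1.637 3.489 2.576
f 2 1 5
f 2 5 3
f 3 5 6
f 3 6 4
f 5 1 7
f 5 7 6
f 6 7 8
f 6 8 4
f 7 1 9
f 7 9 8
f 8 9 10
f 8 10 4
f 9 1 11
f 9 11 10
f 10 11 12
f 10 12 4
f 11 1 13
f 11 13 12
f 12 13 14
f 12 14 4
f 13 1 15
f 13 15 14
f 14 15 16
f 14 16 4
f 15 1 17
f 15 17 16
f 16 17 18
f 16 18 4
f 17 1 19
f 17 19 18
f 18 19 20
f 18 20 4
f 19 1 21
f 19 21 20
f 20 21 22
f 20 22 4
f 21 1 23
f 21 23 22
f 22 23 24
f 22 24 4
f 23 1 2
f 23 2 24
f 24 2 3
f 24 3 4
f 26 28 25
f 29 26 25
f 25 28 27
f 27 29 25
f 26 32 28
f 30 26 29
f 30 32 26
f 28 32 27
f 31 29 27
f 27 32 31
f 31 30 29
f 32 30 31
f 34 33 36
f 34 36 35
f 36 33 37
f 36 37 35
f 37 33 38
f 37 38 35
f 38 33 39
f 38 39 35
f 39 33 40
f 39 40 35
f 40 33 41
f 40 41 35
f 41 33 42
f 41 42 35
f 42 33 43
f 42 43 35
f 43 33 44
f 43 44 35
f 44 33 34
f 44 34 35
f 46 48 45
f 49 46 45
f 45 48 47
f 47 49 45
f 46 52 48
f 50 46 49
f 50 52 46
f 48 52 47
f 51 49 47
f 47 52 51
f 51 50 49
f 52 50 51



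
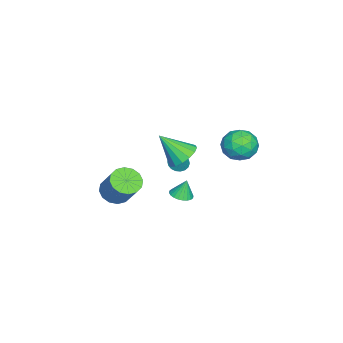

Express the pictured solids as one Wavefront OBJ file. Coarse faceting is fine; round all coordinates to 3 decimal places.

v 3.953 0.994 -1.37
v 4.587 1.239 -1.358
v 3.827 1.266 -0.27
v 4.449 1.455 -1.427
v 4.236 1.601 -1.488
v 3.979 1.654 -1.53
v 3.719 1.607 -1.548
v 3.494 1.467 -1.539
v 3.339 1.254 -1.504
v 3.277 1.002 -1.449
v 3.318 0.749 -1.382
v 3.456 0.533 -1.313
v 3.67 0.387 -1.252
v 3.926 0.334 -1.21
v 4.186 0.381 -1.192
v 4.411 0.521 -1.201
v 4.566 0.734 -1.236
v 4.628 0.986 -1.291
v -0.911 -0.198 -1.746
v 0.092 -0.361 -1.969
v -0.789 -1.562 -0.194
v 0.092 0.043 -1.613
v -0.176 0.383 -1.293
v -0.641 0.567 -1.095
v -1.179 0.546 -1.07
v -1.644 0.327 -1.227
v -1.914 -0.034 -1.523
v -1.914 -0.438 -1.878
v -1.646 -0.778 -2.198
v -1.181 -0.962 -2.397
v -0.643 -0.942 -2.421
v -0.178 -0.722 -2.265
v -4.796 2.588 -2.492
v -4.072 3.499 -2.311
v -3.368 1.381 -2.129
v -2.644 2.292 -1.948
v -3.512 2.069 -1.184
v -4.394 2.815 -1.408
v -3.046 2.065 -3.032
v -3.928 2.811 -3.256
v -2.99 3.176 -2.645
v -3.278 3.178 -1.503
v -4.162 1.702 -2.937
v -4.45 1.704 -1.795
v -4.56 3.15 -2.433
v -2.88 1.73 -2.007
v -3.391 1.599 -1.557
v -2.965 2.135 -1.451
v -4.749 2.748 -1.903
v -4.323 3.283 -1.797
v -3.994 2.442 -1.134
v -3.117 1.597 -2.643
v -2.691 2.132 -2.537
v -4.475 2.745 -2.989
v -4.049 3.281 -2.883
v -3.446 2.438 -3.306
v -3.498 3.495 -2.523
v -2.658 2.785 -2.31
v -2.895 2.652 -2.947
v -3.413 3.091 -3.079
v -3.667 3.497 -1.852
v -2.828 2.787 -1.639
v -3.338 2.656 -1.19
v -3.857 3.094 -1.321
v -3.031 3.306 -2.048
v -4.612 2.093 -2.801
v -3.773 1.383 -2.588
v -3.583 1.786 -3.119
v -4.102 2.224 -3.25
v -4.782 2.095 -2.13
v -3.942 1.385 -1.917
v -4.027 1.789 -1.361
v -4.545 2.228 -1.493
v -4.409 1.574 -2.392
v 1.729 -3.396 -3.459
v 2.448 -3.064 -4.02
v 3.269 -2.173 -2.442
v 2.551 -2.504 -1.881
v 2.094 -2.708 -4.038
v 2.916 -1.817 -2.459
v 1.643 -2.536 -3.9
v 2.465 -1.645 -2.322
v 1.215 -2.594 -3.644
v 2.037 -1.703 -2.066
v 0.925 -2.867 -3.339
v 1.747 -1.976 -1.761
v 0.85 -3.282 -3.065
v 1.672 -2.39 -1.487
v 1.011 -3.727 -2.898
v 1.832 -2.836 -1.32
v 1.364 -4.083 -2.881
v 2.186 -3.192 -1.302
v 1.815 -4.255 -3.018
v 2.637 -3.364 -1.44
v 2.243 -4.197 -3.274
v 3.065 -3.306 -1.696
v 2.533 -3.924 -3.579
v 3.355 -3.033 -2.001
v 2.608 -3.51 -3.853
v 3.43 -2.618 -2.275
v -2.725 -0.937 -3.678
v -2.186 -1.234 -3.918
v -2.115 -0.523 -2.822
v -2.18 -0.971 -4.05
v -2.282 -0.702 -4.107
v -2.471 -0.479 -4.08
v -2.711 -0.346 -3.973
v -2.953 -0.331 -3.808
v -3.15 -0.436 -3.617
v -3.263 -0.64 -3.438
v -3.27 -0.903 -3.307
v -3.168 -1.172 -3.25
v -2.979 -1.395 -3.277
v -2.739 -1.527 -3.383
v -2.497 -1.542 -3.549
v -2.299 -1.438 -3.74
f 2 1 4
f 2 4 3
f 4 1 5
f 4 5 3
f 5 1 6
f 5 6 3
f 6 1 7
f 6 7 3
f 7 1 8
f 7 8 3
f 8 1 9
f 8 9 3
f 9 1 10
f 9 10 3
f 10 1 11
f 10 11 3
f 11 1 12
f 11 12 3
f 12 1 13
f 12 13 3
f 13 1 14
f 13 14 3
f 14 1 15
f 14 15 3
f 15 1 16
f 15 16 3
f 16 1 17
f 16 17 3
f 17 1 18
f 17 18 3
f 18 1 2
f 18 2 3
f 20 19 22
f 20 22 21
f 22 19 23
f 22 23 21
f 23 19 24
f 23 24 21
f 24 19 25
f 24 25 21
f 25 19 26
f 25 26 21
f 26 19 27
f 26 27 21
f 27 19 28
f 27 28 21
f 28 19 29
f 28 29 21
f 29 19 30
f 29 30 21
f 30 19 31
f 30 31 21
f 31 19 32
f 31 32 21
f 32 19 20
f 32 20 21
f 33 70 49
f 70 44 73
f 49 73 38
f 70 73 49
f 33 49 45
f 49 38 50
f 45 50 34
f 49 50 45
f 33 45 54
f 45 34 55
f 54 55 40
f 45 55 54
f 33 54 66
f 54 40 69
f 66 69 43
f 54 69 66
f 33 66 70
f 66 43 74
f 70 74 44
f 66 74 70
f 34 50 61
f 50 38 64
f 61 64 42
f 50 64 61
f 38 73 51
f 73 44 72
f 51 72 37
f 73 72 51
f 44 74 71
f 74 43 67
f 71 67 35
f 74 67 71
f 43 69 68
f 69 40 56
f 68 56 39
f 69 56 68
f 40 55 60
f 55 34 57
f 60 57 41
f 55 57 60
f 36 62 48
f 62 42 63
f 48 63 37
f 62 63 48
f 36 48 46
f 48 37 47
f 46 47 35
f 48 47 46
f 36 46 53
f 46 35 52
f 53 52 39
f 46 52 53
f 36 53 58
f 53 39 59
f 58 59 41
f 53 59 58
f 36 58 62
f 58 41 65
f 62 65 42
f 58 65 62
f 37 63 51
f 63 42 64
f 51 64 38
f 63 64 51
f 35 47 71
f 47 37 72
f 71 72 44
f 47 72 71
f 39 52 68
f 52 35 67
f 68 67 43
f 52 67 68
f 41 59 60
f 59 39 56
f 60 56 40
f 59 56 60
f 42 65 61
f 65 41 57
f 61 57 34
f 65 57 61
f 76 75 79
f 76 79 77
f 77 79 80
f 77 80 78
f 79 75 81
f 79 81 80
f 80 81 82
f 80 82 78
f 81 75 83
f 81 83 82
f 82 83 84
f 82 84 78
f 83 75 85
f 83 85 84
f 84 85 86
f 84 86 78
f 85 75 87
f 85 87 86
f 86 87 88
f 86 88 78
f 87 75 89
f 87 89 88
f 88 89 90
f 88 90 78
f 89 75 91
f 89 91 90
f 90 91 92
f 90 92 78
f 91 75 93
f 91 93 92
f 92 93 94
f 92 94 78
f 93 75 95
f 93 95 94
f 94 95 96
f 94 96 78
f 95 75 97
f 95 97 96
f 96 97 98
f 96 98 78
f 97 75 99
f 97 99 98
f 98 99 100
f 98 100 78
f 99 75 76
f 99 76 100
f 100 76 77
f 100 77 78
f 102 101 104
f 102 104 103
f 104 101 105
f 104 105 103
f 105 101 106
f 105 106 103
f 106 101 107
f 106 107 103
f 107 101 108
f 107 108 103
f 108 101 109
f 108 109 103
f 109 101 110
f 109 110 103
f 110 101 111
f 110 111 103
f 111 101 112
f 111 112 103
f 112 101 113
f 112 113 103
f 113 101 114
f 113 114 103
f 114 101 115
f 114 115 103
f 115 101 116
f 115 116 103
f 116 101 102
f 116 102 103



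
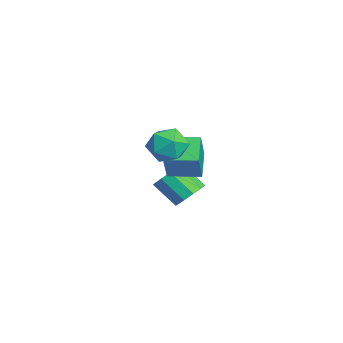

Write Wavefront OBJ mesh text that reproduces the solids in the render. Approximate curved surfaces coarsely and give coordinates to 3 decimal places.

v -2.099 4.185 -3.933
v -1.217 3.661 -3.713
v -2.158 2.59 -2.487
v -3.041 3.115 -2.707
v -1.258 4.164 -3.305
v -2.199 3.093 -2.079
v -1.621 4.675 -3.137
v -2.562 3.605 -1.911
v -2.166 4.999 -3.273
v -3.107 3.929 -2.047
v -2.686 5.012 -3.661
v -3.627 3.942 -2.435
v -2.982 4.71 -4.153
v -3.923 3.639 -2.927
v -2.941 4.207 -4.561
v -3.882 3.136 -3.335
v -2.578 3.695 -4.729
v -3.519 2.625 -3.503
v -2.033 3.371 -4.593
v -2.974 2.301 -3.367
v -1.513 3.358 -4.205
v -2.454 2.288 -2.979
v 2.044 1.675 3.436
v 2.805 2.43 3.972
v 3.275 1.49 1.948
v 4.036 2.245 2.484
v 3.848 1.156 2.947
v 3.087 1.27 3.866
v 2.993 2.65 2.054
v 2.232 2.764 2.973
v 3.391 3.033 3.117
v 3.92 2.11 3.669
v 2.16 1.81 2.251
v 2.689 0.887 2.803
v -1.875 2.86 -2.151
v -3.342 3.279 -1.234
v -1.319 4.644 -2.075
v -2.786 5.062 -1.159
v -0.834 2.458 -0.301
v -2.301 2.876 0.615
v -0.278 4.241 -0.226
v -1.745 4.66 0.691
f 2 1 5
f 2 5 3
f 3 5 6
f 3 6 4
f 5 1 7
f 5 7 6
f 6 7 8
f 6 8 4
f 7 1 9
f 7 9 8
f 8 9 10
f 8 10 4
f 9 1 11
f 9 11 10
f 10 11 12
f 10 12 4
f 11 1 13
f 11 13 12
f 12 13 14
f 12 14 4
f 13 1 15
f 13 15 14
f 14 15 16
f 14 16 4
f 15 1 17
f 15 17 16
f 16 17 18
f 16 18 4
f 17 1 19
f 17 19 18
f 18 19 20
f 18 20 4
f 19 1 21
f 19 21 20
f 20 21 22
f 20 22 4
f 21 1 2
f 21 2 22
f 22 2 3
f 22 3 4
f 23 34 28
f 23 28 24
f 23 24 30
f 23 30 33
f 23 33 34
f 24 28 32
f 28 34 27
f 34 33 25
f 33 30 29
f 30 24 31
f 26 32 27
f 26 27 25
f 26 25 29
f 26 29 31
f 26 31 32
f 27 32 28
f 25 27 34
f 29 25 33
f 31 29 30
f 32 31 24
f 36 38 35
f 39 36 35
f 35 38 37
f 37 39 35
f 36 42 38
f 40 36 39
f 40 42 36
f 38 42 37
f 41 39 37
f 37 42 41
f 41 40 39
f 42 40 41



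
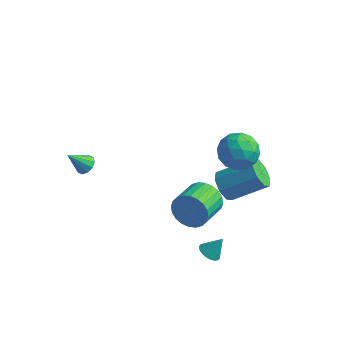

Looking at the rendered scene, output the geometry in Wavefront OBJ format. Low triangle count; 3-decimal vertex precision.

v -2.997 -3.329 1.382
v -2.555 -3.227 1.727
v -3.663 -3.871 2.398
v -2.767 -2.946 1.737
v -3.068 -2.812 1.611
v -3.341 -2.876 1.398
v -3.483 -3.112 1.179
v -3.439 -3.432 1.037
v -3.226 -3.712 1.028
v -2.925 -3.847 1.153
v -2.652 -3.783 1.367
v -2.51 -3.546 1.586
v 3.577 -3.323 -2.649
v 4.039 -3.701 -2.71
v 4.063 -2.877 -1.731
v 4.112 -3.518 -2.837
v 4.104 -3.306 -2.936
v 4.015 -3.097 -2.991
v 3.86 -2.922 -2.994
v 3.661 -2.808 -2.944
v 3.45 -2.772 -2.849
v 3.258 -2.821 -2.724
v 3.115 -2.945 -2.588
v 3.042 -3.128 -2.46
v 3.051 -3.34 -2.362
v 3.139 -3.55 -2.307
v 3.295 -3.725 -2.304
v 3.493 -3.839 -2.354
v 3.704 -3.874 -2.448
v 3.896 -3.826 -2.573
v 2.54 0.029 2.769
v 3.266 0.846 2.925
v 3.694 -0.786 1.675
v 4.42 0.031 1.831
v 4.184 -0.663 2.657
v 3.471 -0.159 3.333
v 3.489 0.219 1.267
v 2.776 0.723 1.943
v 3.852 0.964 1.997
v 4.282 0.419 2.856
v 2.678 -0.359 1.744
v 3.108 -0.904 2.603
v 2.802 0.509 2.943
v 4.158 -0.449 1.657
v 4.02 -0.857 2.142
v 4.446 -0.376 2.234
v 2.922 -0.082 3.183
v 3.349 0.398 3.274
v 3.888 -0.488 3.117
v 3.611 -0.338 1.326
v 4.038 0.142 1.417
v 2.514 0.436 2.366
v 2.94 0.917 2.458
v 3.072 0.548 1.483
v 3.573 1.059 2.489
v 4.251 0.58 1.846
v 3.704 0.69 1.515
v 3.285 0.986 1.912
v 3.825 0.738 2.994
v 4.503 0.259 2.351
v 4.365 -0.149 2.836
v 3.946 0.147 3.234
v 4.17 0.807 2.449
v 2.457 -0.199 2.249
v 3.135 -0.678 1.606
v 3.014 -0.087 1.366
v 2.595 0.209 1.764
v 2.709 -0.52 2.754
v 3.387 -0.999 2.111
v 3.675 -0.926 2.688
v 3.256 -0.63 3.085
v 2.79 -0.747 2.151
v 2.153 -0.877 -1.374
v 2.627 -1.141 -2.214
v 2.562 -2.686 -1.766
v 2.087 -2.423 -0.926
v 2.928 -1.084 -1.971
v 2.862 -2.629 -1.524
v 3.11 -0.995 -1.638
v 3.044 -2.54 -1.19
v 3.147 -0.888 -1.265
v 3.081 -2.433 -0.817
v 3.032 -0.78 -0.908
v 2.966 -2.325 -0.46
v 2.784 -0.686 -0.622
v 2.718 -2.232 -0.174
v 2.439 -0.622 -0.45
v 2.373 -2.167 -0.003
v 2.051 -0.597 -0.42
v 1.985 -2.142 0.028
v 1.678 -0.614 -0.534
v 1.613 -2.159 -0.086
v 1.378 -0.671 -0.776
v 1.312 -2.216 -0.329
v 1.196 -0.76 -1.11
v 1.13 -2.305 -0.662
v 1.159 -0.867 -1.483
v 1.093 -2.412 -1.035
v 1.274 -0.975 -1.84
v 1.208 -2.52 -1.392
v 1.522 -1.068 -2.126
v 1.456 -2.614 -1.678
v 1.867 -1.133 -2.297
v 1.801 -2.678 -1.85
v 2.255 -1.158 -2.328
v 2.189 -2.703 -1.88
v 2.208 1.283 -2.55
v 2.694 0.537 -2.683
v 4.318 1.392 -1.544
v 3.832 2.137 -1.41
v 2.793 1.008 -3.177
v 4.416 1.862 -2.037
v 2.549 1.64 -3.303
v 4.172 2.494 -2.163
v 2.105 2.062 -2.988
v 3.729 2.917 -1.848
v 1.722 2.028 -2.416
v 3.346 2.883 -1.277
v 1.624 1.558 -1.923
v 3.247 2.412 -0.783
v 1.868 0.926 -1.797
v 3.491 1.78 -0.657
v 2.311 0.503 -2.112
v 3.935 1.358 -0.972
f 2 1 4
f 2 4 3
f 4 1 5
f 4 5 3
f 5 1 6
f 5 6 3
f 6 1 7
f 6 7 3
f 7 1 8
f 7 8 3
f 8 1 9
f 8 9 3
f 9 1 10
f 9 10 3
f 10 1 11
f 10 11 3
f 11 1 12
f 11 12 3
f 12 1 2
f 12 2 3
f 14 13 16
f 14 16 15
f 16 13 17
f 16 17 15
f 17 13 18
f 17 18 15
f 18 13 19
f 18 19 15
f 19 13 20
f 19 20 15
f 20 13 21
f 20 21 15
f 21 13 22
f 21 22 15
f 22 13 23
f 22 23 15
f 23 13 24
f 23 24 15
f 24 13 25
f 24 25 15
f 25 13 26
f 25 26 15
f 26 13 27
f 26 27 15
f 27 13 28
f 27 28 15
f 28 13 29
f 28 29 15
f 29 13 30
f 29 30 15
f 30 13 14
f 30 14 15
f 31 68 47
f 68 42 71
f 47 71 36
f 68 71 47
f 31 47 43
f 47 36 48
f 43 48 32
f 47 48 43
f 31 43 52
f 43 32 53
f 52 53 38
f 43 53 52
f 31 52 64
f 52 38 67
f 64 67 41
f 52 67 64
f 31 64 68
f 64 41 72
f 68 72 42
f 64 72 68
f 32 48 59
f 48 36 62
f 59 62 40
f 48 62 59
f 36 71 49
f 71 42 70
f 49 70 35
f 71 70 49
f 42 72 69
f 72 41 65
f 69 65 33
f 72 65 69
f 41 67 66
f 67 38 54
f 66 54 37
f 67 54 66
f 38 53 58
f 53 32 55
f 58 55 39
f 53 55 58
f 34 60 46
f 60 40 61
f 46 61 35
f 60 61 46
f 34 46 44
f 46 35 45
f 44 45 33
f 46 45 44
f 34 44 51
f 44 33 50
f 51 50 37
f 44 50 51
f 34 51 56
f 51 37 57
f 56 57 39
f 51 57 56
f 34 56 60
f 56 39 63
f 60 63 40
f 56 63 60
f 35 61 49
f 61 40 62
f 49 62 36
f 61 62 49
f 33 45 69
f 45 35 70
f 69 70 42
f 45 70 69
f 37 50 66
f 50 33 65
f 66 65 41
f 50 65 66
f 39 57 58
f 57 37 54
f 58 54 38
f 57 54 58
f 40 63 59
f 63 39 55
f 59 55 32
f 63 55 59
f 74 73 77
f 74 77 75
f 75 77 78
f 75 78 76
f 77 73 79
f 77 79 78
f 78 79 80
f 78 80 76
f 79 73 81
f 79 81 80
f 80 81 82
f 80 82 76
f 81 73 83
f 81 83 82
f 82 83 84
f 82 84 76
f 83 73 85
f 83 85 84
f 84 85 86
f 84 86 76
f 85 73 87
f 85 87 86
f 86 87 88
f 86 88 76
f 87 73 89
f 87 89 88
f 88 89 90
f 88 90 76
f 89 73 91
f 89 91 90
f 90 91 92
f 90 92 76
f 91 73 93
f 91 93 92
f 92 93 94
f 92 94 76
f 93 73 95
f 93 95 94
f 94 95 96
f 94 96 76
f 95 73 97
f 95 97 96
f 96 97 98
f 96 98 76
f 97 73 99
f 97 99 98
f 98 99 100
f 98 100 76
f 99 73 101
f 99 101 100
f 100 101 102
f 100 102 76
f 101 73 103
f 101 103 102
f 102 103 104
f 102 104 76
f 103 73 105
f 103 105 104
f 104 105 106
f 104 106 76
f 105 73 74
f 105 74 106
f 106 74 75
f 106 75 76
f 108 107 111
f 108 111 109
f 109 111 112
f 109 112 110
f 111 107 113
f 111 113 112
f 112 113 114
f 112 114 110
f 113 107 115
f 113 115 114
f 114 115 116
f 114 116 110
f 115 107 117
f 115 117 116
f 116 117 118
f 116 118 110
f 117 107 119
f 117 119 118
f 118 119 120
f 118 120 110
f 119 107 121
f 119 121 120
f 120 121 122
f 120 122 110
f 121 107 123
f 121 123 122
f 122 123 124
f 122 124 110
f 123 107 108
f 123 108 124
f 124 108 109
f 124 109 110



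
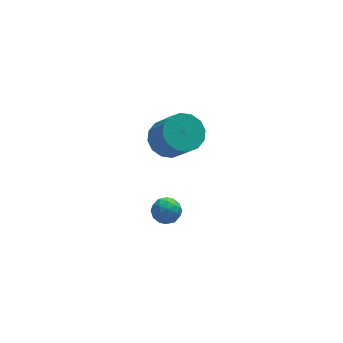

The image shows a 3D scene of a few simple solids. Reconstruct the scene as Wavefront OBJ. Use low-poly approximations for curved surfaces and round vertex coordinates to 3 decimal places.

v 1.395 3.634 -3.845
v 1.931 4.238 -3.896
v 2.369 2.762 -3.924
v 2.905 3.366 -3.975
v 2.508 3.235 -3.282
v 1.906 3.774 -3.233
v 2.394 3.226 -4.587
v 1.792 3.765 -4.538
v 2.549 3.986 -4.354
v 2.619 3.992 -3.548
v 1.681 3.008 -4.272
v 1.751 3.014 -3.466
v 1.577 4.012 -3.863
v 2.723 2.988 -3.957
v 2.489 2.91 -3.549
v 2.805 3.266 -3.579
v 1.563 3.739 -3.474
v 1.878 4.095 -3.504
v 2.217 3.505 -3.143
v 2.422 2.905 -4.316
v 2.737 3.261 -4.346
v 1.495 3.734 -4.241
v 1.811 4.09 -4.271
v 2.083 3.495 -4.677
v 2.255 4.22 -4.163
v 2.828 3.707 -4.21
v 2.528 3.625 -4.569
v 2.174 3.942 -4.54
v 2.297 4.223 -3.689
v 2.87 3.71 -3.736
v 2.636 3.633 -3.328
v 2.282 3.95 -3.299
v 2.66 4.075 -3.958
v 1.43 3.29 -4.084
v 2.003 2.777 -4.131
v 2.018 3.05 -4.521
v 1.664 3.367 -4.492
v 1.472 3.293 -3.61
v 2.045 2.78 -3.657
v 2.126 3.058 -3.28
v 1.772 3.375 -3.251
v 1.64 2.925 -3.862
v 2.485 4.351 1.103
v 3.383 4 0.593
v 3.832 2.778 2.228
v 2.935 3.129 2.737
v 3.549 4.453 0.886
v 3.998 3.231 2.521
v 3.43 4.878 1.237
v 3.879 3.656 2.872
v 3.058 5.163 1.552
v 3.507 3.94 3.187
v 2.532 5.229 1.746
v 2.982 4.007 3.381
v 1.994 5.061 1.768
v 2.444 3.839 3.403
v 1.588 4.702 1.612
v 2.037 3.48 3.247
v 1.422 4.249 1.319
v 1.871 3.027 2.954
v 1.541 3.824 0.968
v 1.99 2.602 2.603
v 1.913 3.54 0.653
v 2.362 2.317 2.288
v 2.438 3.473 0.459
v 2.888 2.251 2.094
v 2.976 3.641 0.437
v 3.426 2.419 2.072
f 1 38 17
f 38 12 41
f 17 41 6
f 38 41 17
f 1 17 13
f 17 6 18
f 13 18 2
f 17 18 13
f 1 13 22
f 13 2 23
f 22 23 8
f 13 23 22
f 1 22 34
f 22 8 37
f 34 37 11
f 22 37 34
f 1 34 38
f 34 11 42
f 38 42 12
f 34 42 38
f 2 18 29
f 18 6 32
f 29 32 10
f 18 32 29
f 6 41 19
f 41 12 40
f 19 40 5
f 41 40 19
f 12 42 39
f 42 11 35
f 39 35 3
f 42 35 39
f 11 37 36
f 37 8 24
f 36 24 7
f 37 24 36
f 8 23 28
f 23 2 25
f 28 25 9
f 23 25 28
f 4 30 16
f 30 10 31
f 16 31 5
f 30 31 16
f 4 16 14
f 16 5 15
f 14 15 3
f 16 15 14
f 4 14 21
f 14 3 20
f 21 20 7
f 14 20 21
f 4 21 26
f 21 7 27
f 26 27 9
f 21 27 26
f 4 26 30
f 26 9 33
f 30 33 10
f 26 33 30
f 5 31 19
f 31 10 32
f 19 32 6
f 31 32 19
f 3 15 39
f 15 5 40
f 39 40 12
f 15 40 39
f 7 20 36
f 20 3 35
f 36 35 11
f 20 35 36
f 9 27 28
f 27 7 24
f 28 24 8
f 27 24 28
f 10 33 29
f 33 9 25
f 29 25 2
f 33 25 29
f 44 43 47
f 44 47 45
f 45 47 48
f 45 48 46
f 47 43 49
f 47 49 48
f 48 49 50
f 48 50 46
f 49 43 51
f 49 51 50
f 50 51 52
f 50 52 46
f 51 43 53
f 51 53 52
f 52 53 54
f 52 54 46
f 53 43 55
f 53 55 54
f 54 55 56
f 54 56 46
f 55 43 57
f 55 57 56
f 56 57 58
f 56 58 46
f 57 43 59
f 57 59 58
f 58 59 60
f 58 60 46
f 59 43 61
f 59 61 60
f 60 61 62
f 60 62 46
f 61 43 63
f 61 63 62
f 62 63 64
f 62 64 46
f 63 43 65
f 63 65 64
f 64 65 66
f 64 66 46
f 65 43 67
f 65 67 66
f 66 67 68
f 66 68 46
f 67 43 44
f 67 44 68
f 68 44 45
f 68 45 46



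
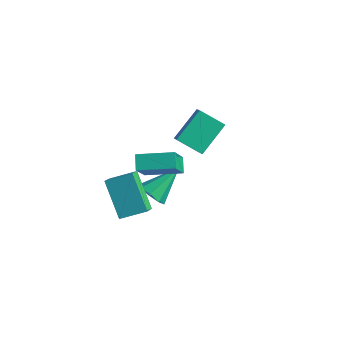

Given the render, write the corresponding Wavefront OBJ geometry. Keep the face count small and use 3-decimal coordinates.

v -1.995 0.341 -0.833
v -1.232 0.052 -0.682
v -1.645 1.919 0.413
v -1.248 0.448 -1.178
v -1.702 0.781 -1.472
v -2.328 0.857 -1.392
v -2.759 0.63 -0.984
v -2.742 0.235 -0.487
v -2.289 -0.099 -0.193
v -1.663 -0.174 -0.273
v -0.436 -2.26 4.09
v -0.932 -1.774 4.614
v -1.003 -1.105 2.482
v -1.5 -0.619 3.005
v 0.98 -1.141 4.395
v 0.483 -0.655 4.918
v 0.412 0.014 2.786
v -0.084 0.5 3.31
v -1.116 -2.4 0.171
v -0.78 -3.055 0.707
v -2.553 -1.877 1.71
v -2.217 -2.532 2.246
v -0.203 -1.488 0.714
v 0.133 -2.143 1.25
v -1.64 -0.965 2.253
v -1.304 -1.62 2.789
v -2.692 2.684 1.489
v -2.686 4.3 2.667
v -1.527 3.238 0.723
v -1.521 4.854 1.901
v -2.119 2.266 2.059
v -2.113 3.882 3.237
v -0.954 2.82 1.293
v -0.948 4.436 2.471
f 2 1 4
f 2 4 3
f 4 1 5
f 4 5 3
f 5 1 6
f 5 6 3
f 6 1 7
f 6 7 3
f 7 1 8
f 7 8 3
f 8 1 9
f 8 9 3
f 9 1 10
f 9 10 3
f 10 1 2
f 10 2 3
f 12 14 11
f 15 12 11
f 11 14 13
f 13 15 11
f 12 18 14
f 16 12 15
f 16 18 12
f 14 18 13
f 17 15 13
f 13 18 17
f 17 16 15
f 18 16 17
f 20 22 19
f 23 20 19
f 19 22 21
f 21 23 19
f 20 26 22
f 24 20 23
f 24 26 20
f 22 26 21
f 25 23 21
f 21 26 25
f 25 24 23
f 26 24 25
f 28 30 27
f 31 28 27
f 27 30 29
f 29 31 27
f 28 34 30
f 32 28 31
f 32 34 28
f 30 34 29
f 33 31 29
f 29 34 33
f 33 32 31
f 34 32 33



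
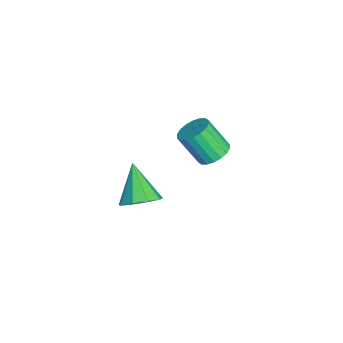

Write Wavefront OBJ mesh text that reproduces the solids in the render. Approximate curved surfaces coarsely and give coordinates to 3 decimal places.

v -2.416 0.56 -3.082
v -1.968 1.108 -2.63
v -2.295 0.168 -1.166
v -2.744 -0.38 -1.618
v -2.313 1.251 -2.616
v -2.64 0.311 -1.152
v -2.678 1.257 -2.694
v -3.006 0.317 -1.229
v -2.992 1.125 -2.848
v -3.32 0.186 -1.384
v -3.192 0.881 -3.05
v -3.519 -0.058 -1.585
v -3.238 0.573 -3.257
v -3.565 -0.366 -1.793
v -3.121 0.263 -3.43
v -3.449 -0.676 -1.966
v -2.865 0.012 -3.534
v -3.192 -0.928 -2.07
v -2.52 -0.131 -3.548
v -2.847 -1.071 -2.084
v -2.154 -0.137 -3.471
v -2.482 -1.077 -2.006
v -1.84 -0.006 -3.316
v -2.168 -0.945 -1.852
v -1.641 0.238 -3.115
v -1.968 -0.701 -1.65
v -1.595 0.546 -2.907
v -1.922 -0.393 -1.443
v -1.711 0.856 -2.734
v -2.039 -0.083 -1.27
v 2.926 -2.676 -1.067
v 3.618 -3.002 -0.521
v 1.654 -3.004 0.347
v 3.55 -2.369 -0.435
v 3.19 -1.879 -0.645
v 2.707 -1.762 -1.052
v 2.326 -2.073 -1.467
v 2.226 -2.666 -1.694
v 2.453 -3.263 -1.628
v 2.902 -3.586 -1.3
v 3.362 -3.483 -0.863
f 2 1 5
f 2 5 3
f 3 5 6
f 3 6 4
f 5 1 7
f 5 7 6
f 6 7 8
f 6 8 4
f 7 1 9
f 7 9 8
f 8 9 10
f 8 10 4
f 9 1 11
f 9 11 10
f 10 11 12
f 10 12 4
f 11 1 13
f 11 13 12
f 12 13 14
f 12 14 4
f 13 1 15
f 13 15 14
f 14 15 16
f 14 16 4
f 15 1 17
f 15 17 16
f 16 17 18
f 16 18 4
f 17 1 19
f 17 19 18
f 18 19 20
f 18 20 4
f 19 1 21
f 19 21 20
f 20 21 22
f 20 22 4
f 21 1 23
f 21 23 22
f 22 23 24
f 22 24 4
f 23 1 25
f 23 25 24
f 24 25 26
f 24 26 4
f 25 1 27
f 25 27 26
f 26 27 28
f 26 28 4
f 27 1 29
f 27 29 28
f 28 29 30
f 28 30 4
f 29 1 2
f 29 2 30
f 30 2 3
f 30 3 4
f 32 31 34
f 32 34 33
f 34 31 35
f 34 35 33
f 35 31 36
f 35 36 33
f 36 31 37
f 36 37 33
f 37 31 38
f 37 38 33
f 38 31 39
f 38 39 33
f 39 31 40
f 39 40 33
f 40 31 41
f 40 41 33
f 41 31 32
f 41 32 33



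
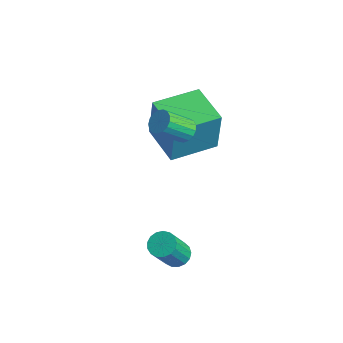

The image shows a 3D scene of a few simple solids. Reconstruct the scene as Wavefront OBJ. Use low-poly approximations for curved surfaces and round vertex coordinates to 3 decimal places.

v 2.983 0.283 -1.41
v 3.527 0.509 -1.376
v 3.801 -0.377 0.143
v 3.257 -0.603 0.11
v 3.367 0.696 -1.238
v 3.641 -0.189 0.282
v 3.119 0.789 -1.139
v 3.393 -0.096 0.38
v 2.84 0.766 -1.103
v 3.114 -0.12 0.417
v 2.594 0.632 -1.136
v 2.868 -0.254 0.383
v 2.437 0.418 -1.232
v 2.711 -0.467 0.287
v 2.405 0.173 -1.369
v 2.679 -0.712 0.15
v 2.505 -0.047 -1.516
v 2.779 -0.932 0.004
v 2.715 -0.191 -1.637
v 2.989 -1.076 -0.118
v 2.986 -0.227 -1.707
v 3.26 -1.112 -0.188
v 3.257 -0.146 -1.709
v 3.531 -1.031 -0.189
v 3.465 0.033 -1.642
v 3.739 -0.852 -0.122
v 3.562 0.27 -1.522
v 3.836 -0.616 -0.002
v 0.022 2.859 2.563
v 0.582 2.827 2.664
v 0.338 1.75 3.678
v -0.222 1.781 3.577
v 0.494 3.015 2.841
v 0.251 1.937 3.856
v 0.298 3.166 2.955
v 0.054 2.089 3.97
v 0.038 3.247 2.979
v -0.205 2.17 3.994
v -0.225 3.24 2.908
v -0.468 2.162 3.923
v -0.432 3.144 2.757
v -0.675 2.067 3.772
v -0.534 2.984 2.562
v -0.778 1.906 3.577
v -0.51 2.795 2.367
v -0.753 1.717 3.382
v -0.364 2.62 2.217
v -0.607 1.543 3.232
v -0.129 2.5 2.146
v -0.372 1.423 3.161
v 0.14 2.463 2.17
v -0.103 1.385 3.185
v 0.382 2.516 2.285
v 0.139 1.438 3.299
v 0.541 2.647 2.463
v 0.298 1.57 3.477
v -2.695 3.035 0.215
v -2.466 3.051 2.302
v -2.381 5.121 0.165
v -2.152 5.137 2.252
v -0.788 2.743 0.008
v -0.559 2.759 2.095
v -0.474 4.829 -0.042
v -0.245 4.845 2.045
f 2 1 5
f 2 5 3
f 3 5 6
f 3 6 4
f 5 1 7
f 5 7 6
f 6 7 8
f 6 8 4
f 7 1 9
f 7 9 8
f 8 9 10
f 8 10 4
f 9 1 11
f 9 11 10
f 10 11 12
f 10 12 4
f 11 1 13
f 11 13 12
f 12 13 14
f 12 14 4
f 13 1 15
f 13 15 14
f 14 15 16
f 14 16 4
f 15 1 17
f 15 17 16
f 16 17 18
f 16 18 4
f 17 1 19
f 17 19 18
f 18 19 20
f 18 20 4
f 19 1 21
f 19 21 20
f 20 21 22
f 20 22 4
f 21 1 23
f 21 23 22
f 22 23 24
f 22 24 4
f 23 1 25
f 23 25 24
f 24 25 26
f 24 26 4
f 25 1 27
f 25 27 26
f 26 27 28
f 26 28 4
f 27 1 2
f 27 2 28
f 28 2 3
f 28 3 4
f 30 29 33
f 30 33 31
f 31 33 34
f 31 34 32
f 33 29 35
f 33 35 34
f 34 35 36
f 34 36 32
f 35 29 37
f 35 37 36
f 36 37 38
f 36 38 32
f 37 29 39
f 37 39 38
f 38 39 40
f 38 40 32
f 39 29 41
f 39 41 40
f 40 41 42
f 40 42 32
f 41 29 43
f 41 43 42
f 42 43 44
f 42 44 32
f 43 29 45
f 43 45 44
f 44 45 46
f 44 46 32
f 45 29 47
f 45 47 46
f 46 47 48
f 46 48 32
f 47 29 49
f 47 49 48
f 48 49 50
f 48 50 32
f 49 29 51
f 49 51 50
f 50 51 52
f 50 52 32
f 51 29 53
f 51 53 52
f 52 53 54
f 52 54 32
f 53 29 55
f 53 55 54
f 54 55 56
f 54 56 32
f 55 29 30
f 55 30 56
f 56 30 31
f 56 31 32
f 58 60 57
f 61 58 57
f 57 60 59
f 59 61 57
f 58 64 60
f 62 58 61
f 62 64 58
f 60 64 59
f 63 61 59
f 59 64 63
f 63 62 61
f 64 62 63



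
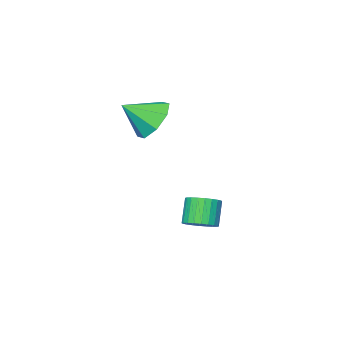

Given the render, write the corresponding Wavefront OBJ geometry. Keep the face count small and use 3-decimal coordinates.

v -2.1 -1.732 0.93
v -1.346 -1.332 0.301
v -1.04 -2.348 1.81
v -1.55 -0.826 0.901
v -2.076 -0.85 1.518
v -2.617 -1.391 1.791
v -2.854 -2.131 1.559
v -2.651 -2.637 0.958
v -2.124 -2.613 0.341
v -1.584 -2.072 0.069
v -2.816 0.247 -4.263
v -2.28 0.531 -3.875
v -2.808 0.097 -2.829
v -3.344 -0.187 -3.217
v -2.464 0.744 -3.88
v -2.992 0.31 -2.833
v -2.701 0.881 -3.942
v -3.229 0.447 -2.896
v -2.956 0.922 -4.054
v -3.483 0.488 -3.007
v -3.189 0.859 -4.197
v -3.717 0.425 -3.151
v -3.366 0.704 -4.351
v -3.893 0.27 -3.304
v -3.459 0.479 -4.491
v -3.986 0.045 -3.444
v -3.454 0.219 -4.597
v -3.981 -0.215 -3.55
v -3.352 -0.037 -4.651
v -3.88 -0.471 -3.605
v -3.168 -0.25 -4.647
v -3.696 -0.684 -3.6
v -2.931 -0.387 -4.584
v -3.459 -0.821 -3.538
v -2.677 -0.428 -4.473
v -3.204 -0.862 -3.426
v -2.443 -0.365 -4.329
v -2.971 -0.799 -3.283
v -2.267 -0.21 -4.176
v -2.794 -0.644 -3.129
v -2.174 0.015 -4.036
v -2.701 -0.419 -2.989
v -2.179 0.275 -3.93
v -2.706 -0.159 -2.883
f 2 1 4
f 2 4 3
f 4 1 5
f 4 5 3
f 5 1 6
f 5 6 3
f 6 1 7
f 6 7 3
f 7 1 8
f 7 8 3
f 8 1 9
f 8 9 3
f 9 1 10
f 9 10 3
f 10 1 2
f 10 2 3
f 12 11 15
f 12 15 13
f 13 15 16
f 13 16 14
f 15 11 17
f 15 17 16
f 16 17 18
f 16 18 14
f 17 11 19
f 17 19 18
f 18 19 20
f 18 20 14
f 19 11 21
f 19 21 20
f 20 21 22
f 20 22 14
f 21 11 23
f 21 23 22
f 22 23 24
f 22 24 14
f 23 11 25
f 23 25 24
f 24 25 26
f 24 26 14
f 25 11 27
f 25 27 26
f 26 27 28
f 26 28 14
f 27 11 29
f 27 29 28
f 28 29 30
f 28 30 14
f 29 11 31
f 29 31 30
f 30 31 32
f 30 32 14
f 31 11 33
f 31 33 32
f 32 33 34
f 32 34 14
f 33 11 35
f 33 35 34
f 34 35 36
f 34 36 14
f 35 11 37
f 35 37 36
f 36 37 38
f 36 38 14
f 37 11 39
f 37 39 38
f 38 39 40
f 38 40 14
f 39 11 41
f 39 41 40
f 40 41 42
f 40 42 14
f 41 11 43
f 41 43 42
f 42 43 44
f 42 44 14
f 43 11 12
f 43 12 44
f 44 12 13
f 44 13 14

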